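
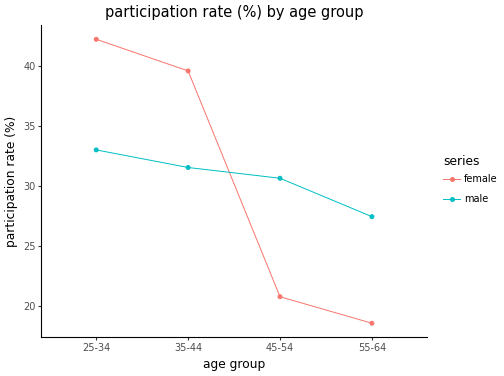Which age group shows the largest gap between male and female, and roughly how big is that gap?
45-54, ≈ 10 %

45-54: male ≈ 30, female ≈ 20 → gap ≈ 10. Next-largest (25-34) is only ≈ 8.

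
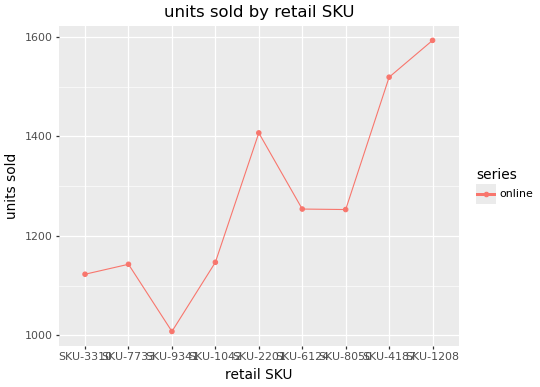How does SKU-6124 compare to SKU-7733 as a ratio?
≈ 1.09×

SKU-6124 ≈ 1250, SKU-7733 ≈ 1150; 1250/1150 ≈ 1.09.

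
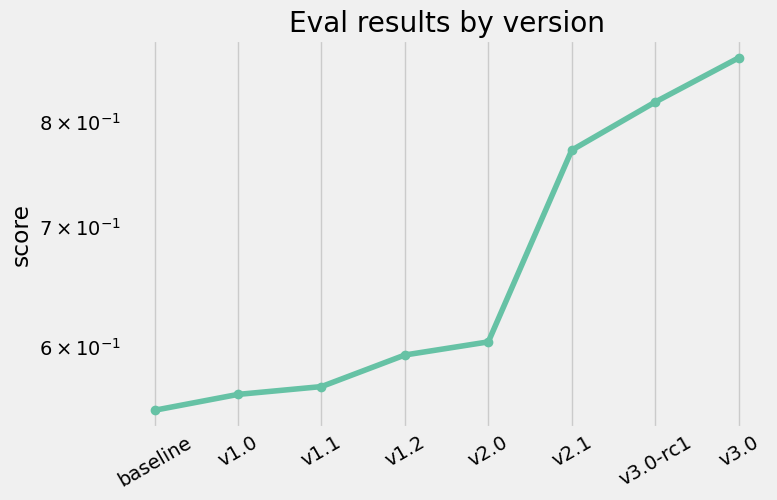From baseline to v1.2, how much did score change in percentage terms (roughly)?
baseline ≈ 0.55, v1.2 ≈ 0.60; (0.60 − 0.55) / 0.55 ≈ +9.1%.

≈ +9.1%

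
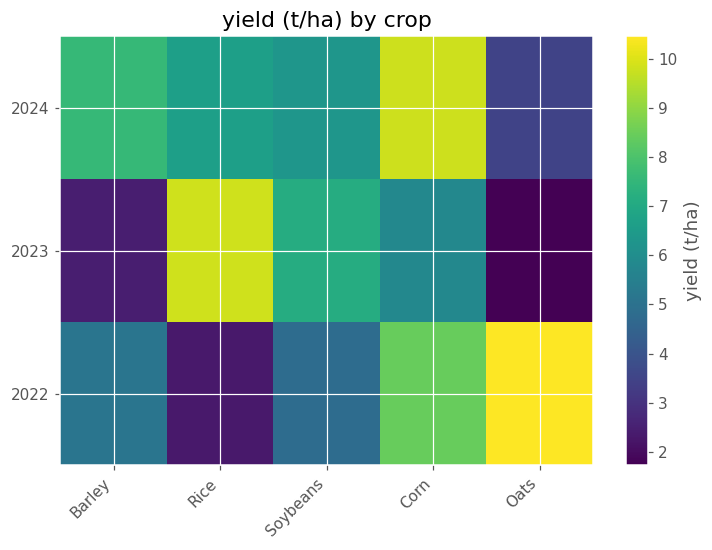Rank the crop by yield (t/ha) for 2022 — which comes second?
Corn

Top 3 for 2022: Oats ≈ 10, Corn ≈ 8, Barley ≈ 5.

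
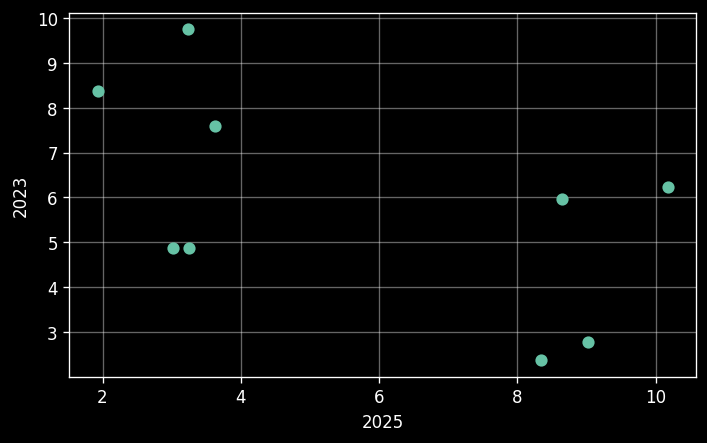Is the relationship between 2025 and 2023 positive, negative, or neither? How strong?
Points are negatively correlated; moderate (|r| ≈ 0.5).

negative, moderate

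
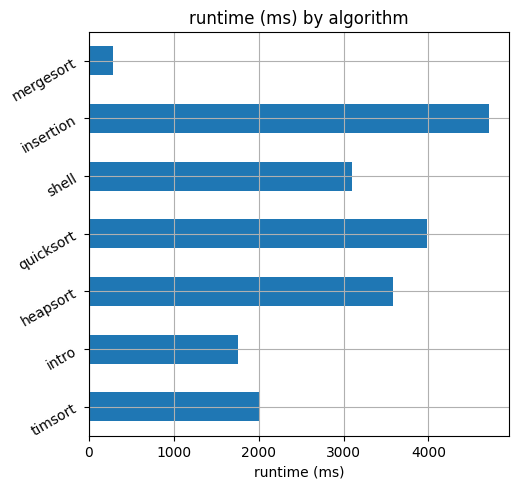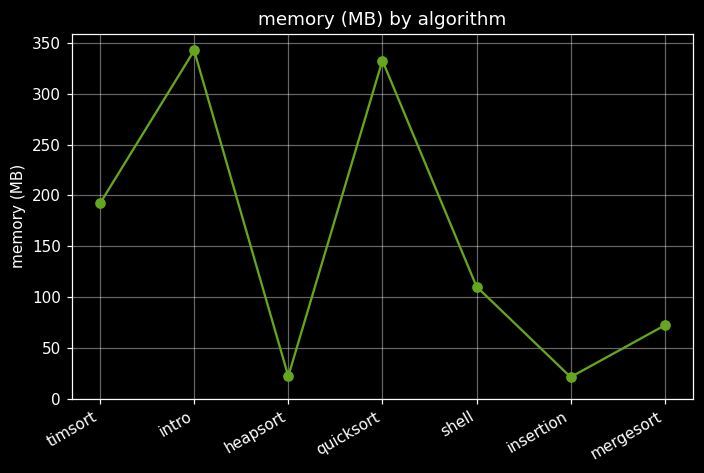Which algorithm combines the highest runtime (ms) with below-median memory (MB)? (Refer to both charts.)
insertion

Chart 2 median memory (MB) ≈ 100; below-median algorithms: heapsort, insertion, mergesort. Among those, insertion has the highest runtime (ms) (≈ 4500).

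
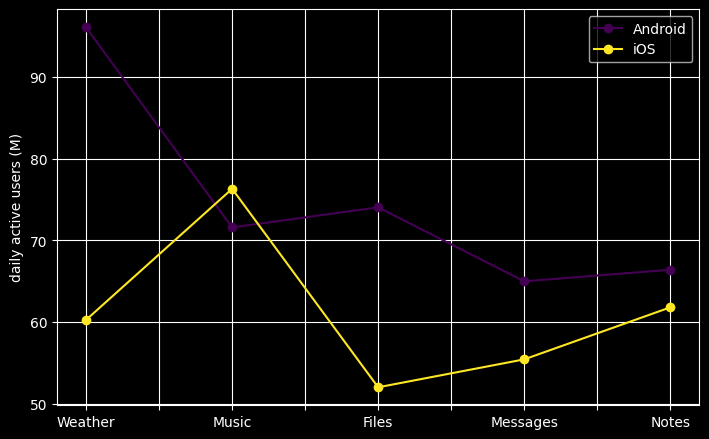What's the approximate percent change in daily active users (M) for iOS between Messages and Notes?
Messages ≈ 55, Notes ≈ 60; (60 − 55) / 55 ≈ +9.1%.

≈ +9.1%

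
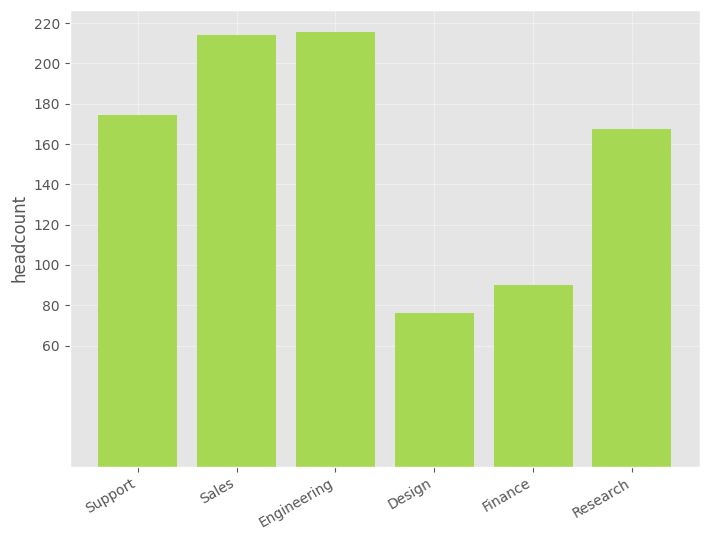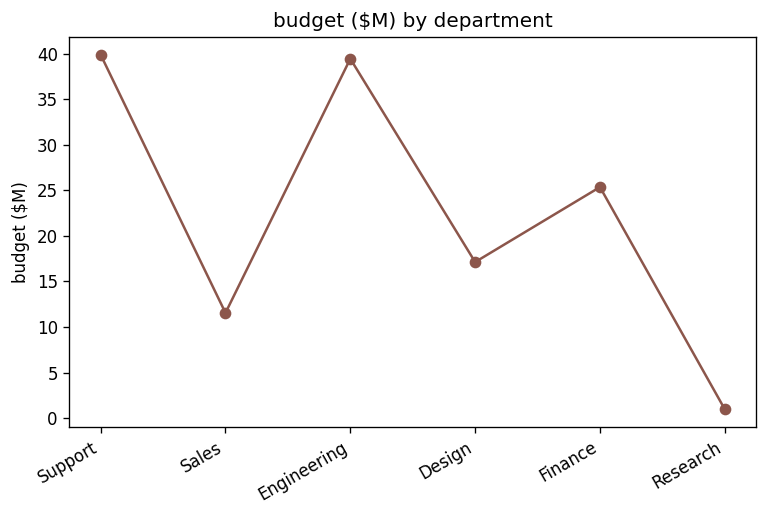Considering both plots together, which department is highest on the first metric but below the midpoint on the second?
Sales

Chart 2 median budget ($M) ≈ 20; below-median departments: Sales, Design, Research. Among those, Sales has the highest headcount (≈ 220).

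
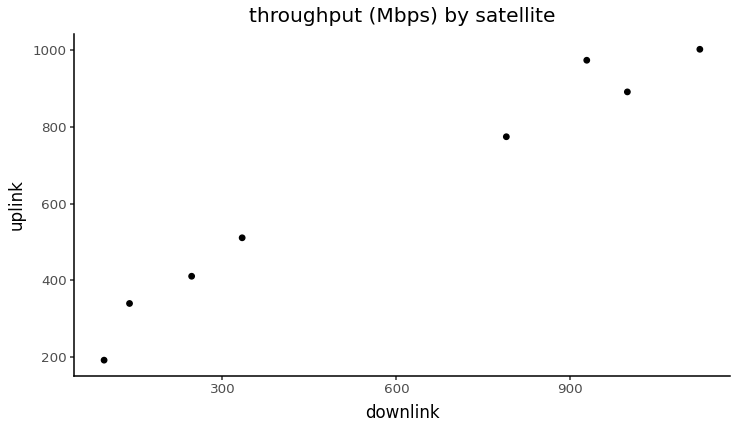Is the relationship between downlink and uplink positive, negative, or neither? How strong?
positive, strong

Points are positively correlated; strong (|r| ≈ 1.0).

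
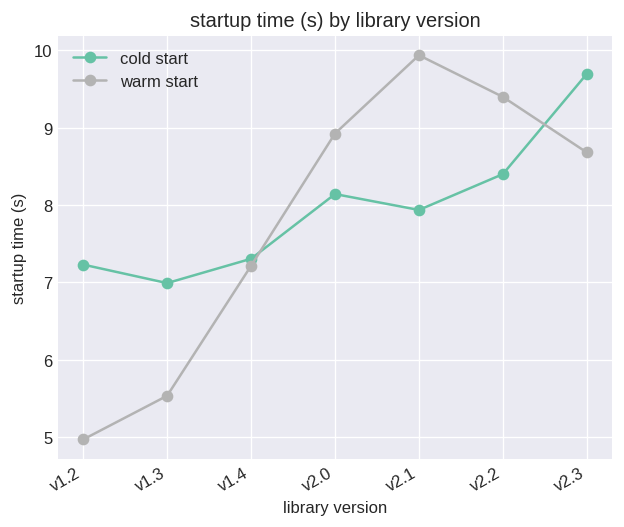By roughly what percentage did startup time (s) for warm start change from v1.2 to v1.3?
≈ +10%

v1.2 ≈ 5.0, v1.3 ≈ 5.5; (5.5 − 5.0) / 5.0 ≈ +10%.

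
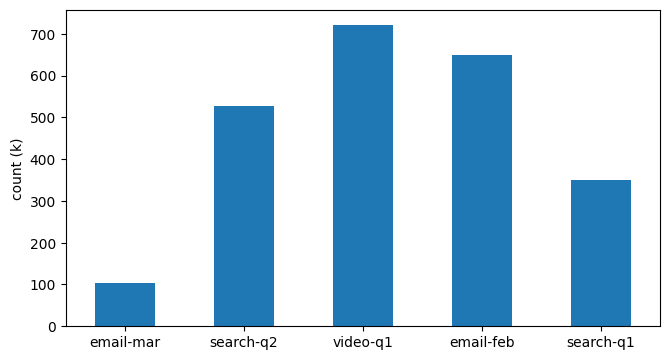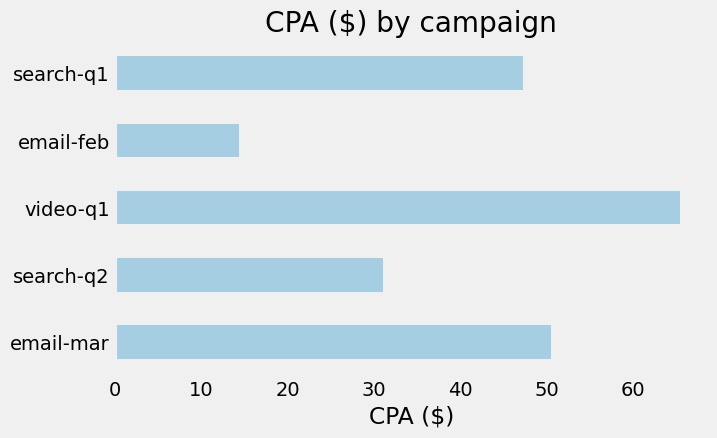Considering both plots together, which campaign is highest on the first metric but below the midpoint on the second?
Chart 2 median CPA ($) ≈ 50; below-median campaigns: search-q2, email-feb. Among those, email-feb has the highest count (k) (≈ 700).

email-feb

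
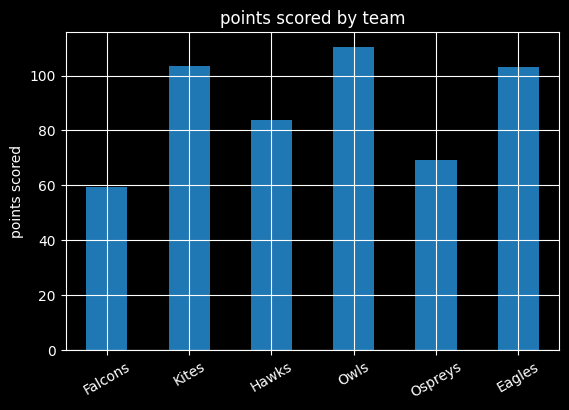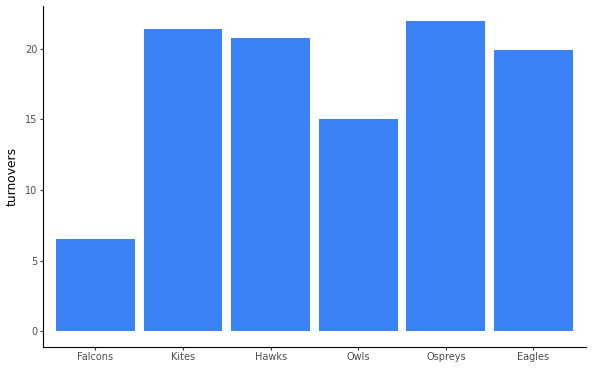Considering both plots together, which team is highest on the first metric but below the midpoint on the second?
Owls

Chart 2 median turnovers ≈ 20; below-median teams: Falcons, Owls, Eagles. Among those, Owls has the highest points scored (≈ 120).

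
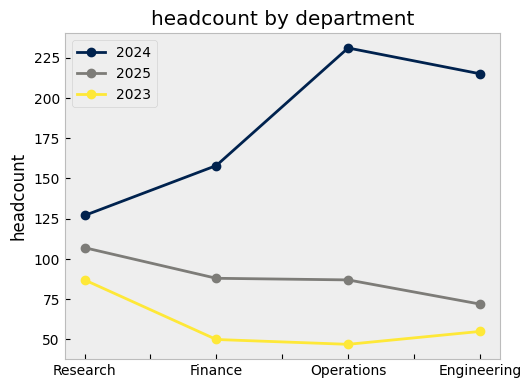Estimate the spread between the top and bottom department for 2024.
Max Operations ≈ 240, min Research ≈ 120; range ≈ 120.

≈ 120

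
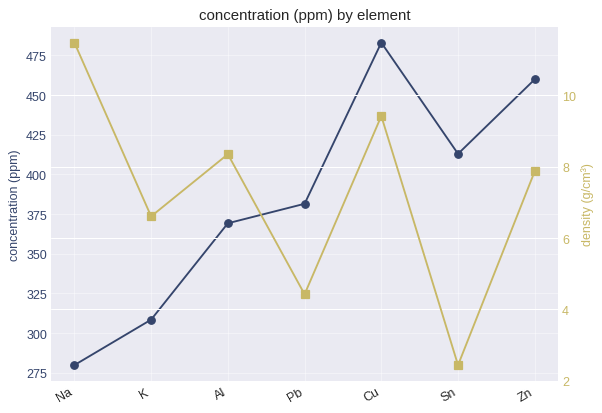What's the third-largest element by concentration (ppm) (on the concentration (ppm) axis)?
Top 4 (on the concentration (ppm) axis): Cu ≈ 480, Zn ≈ 460, Sn ≈ 420, Pb ≈ 380.

Sn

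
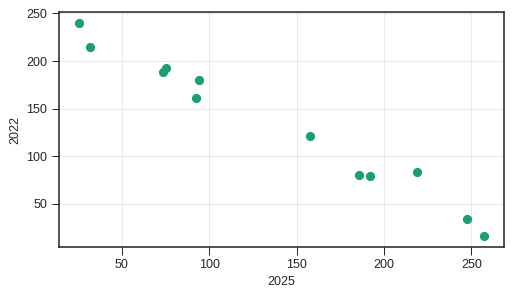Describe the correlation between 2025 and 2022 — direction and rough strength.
Points are negatively correlated; strong (|r| ≈ 1.0).

negative, strong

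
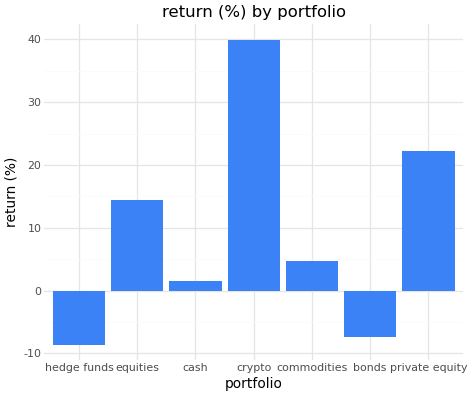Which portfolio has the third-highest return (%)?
equities

Top 4: crypto ≈ 40, private equity ≈ 20, equities ≈ 15, commodities ≈ 5.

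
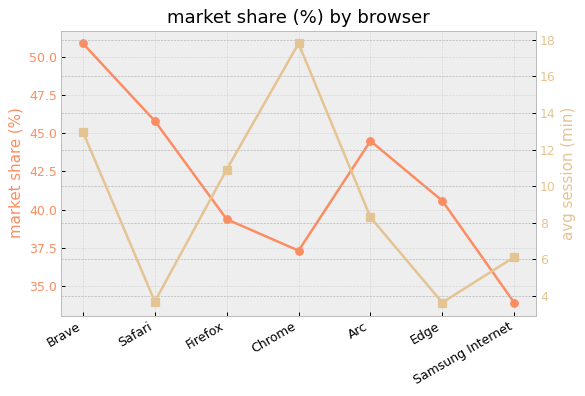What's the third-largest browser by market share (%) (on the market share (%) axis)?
Arc

Top 4 (on the market share (%) axis): Brave ≈ 50, Safari ≈ 46, Arc ≈ 44, Edge ≈ 40.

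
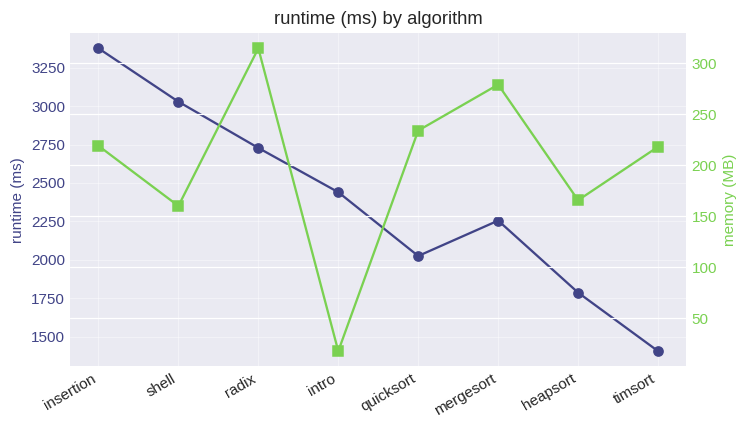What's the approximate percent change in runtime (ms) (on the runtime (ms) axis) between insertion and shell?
≈ -11.8%

insertion ≈ 3400, shell ≈ 3000; (3000 − 3400) / 3400 ≈ -11.8%.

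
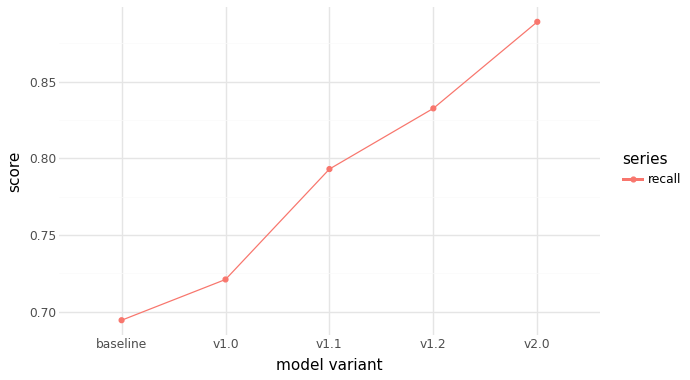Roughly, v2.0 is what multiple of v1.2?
≈ 1.05×

v2.0 ≈ 0.88, v1.2 ≈ 0.84; 0.88/0.84 ≈ 1.05.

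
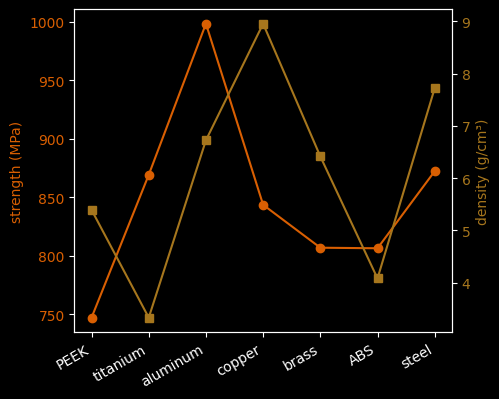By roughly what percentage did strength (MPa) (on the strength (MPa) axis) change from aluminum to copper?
aluminum ≈ 1000, copper ≈ 850; (850 − 1000) / 1000 ≈ -15%.

≈ -15%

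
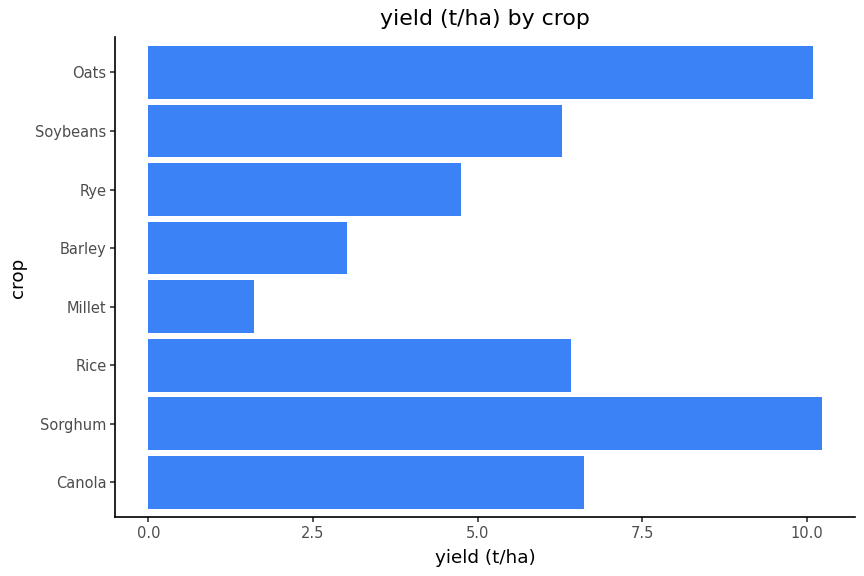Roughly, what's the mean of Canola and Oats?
(7 + 10) / 2 ≈ 8.

≈ 8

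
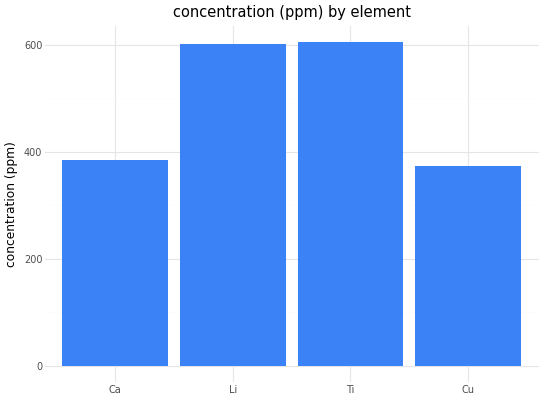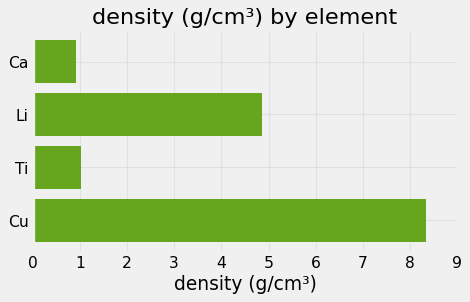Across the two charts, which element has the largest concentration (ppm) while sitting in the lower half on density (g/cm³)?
Ti

Chart 2 median density (g/cm³) ≈ 3; below-median elements: Ca, Ti. Among those, Ti has the highest concentration (ppm) (≈ 600).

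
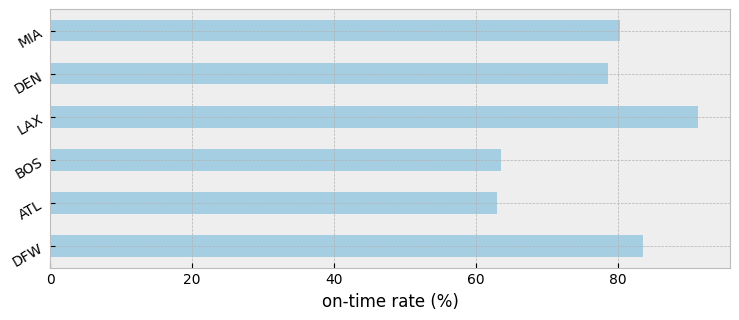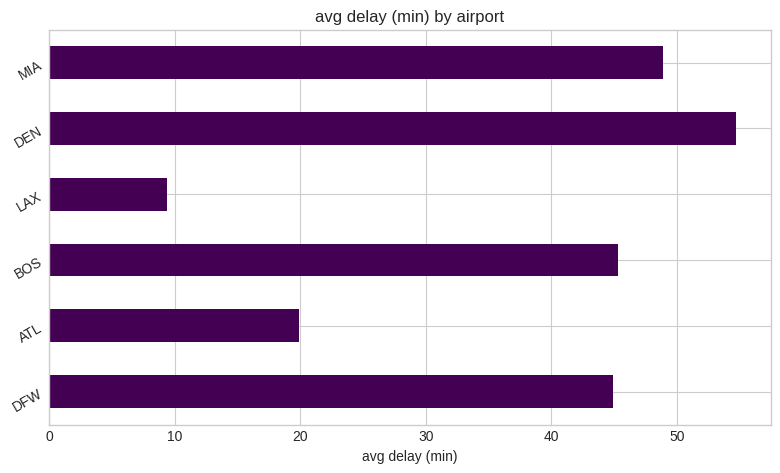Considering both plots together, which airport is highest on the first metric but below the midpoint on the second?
LAX

Chart 2 median avg delay (min) ≈ 50; below-median airports: DFW, ATL, LAX. Among those, LAX has the highest on-time rate (%) (≈ 90).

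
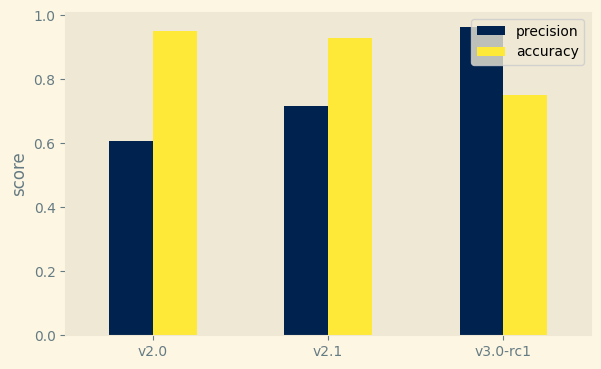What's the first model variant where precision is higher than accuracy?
v2.1: precision ≈ 0.7 vs accuracy ≈ 0.9 (not yet); v3.0-rc1: precision ≈ 1.0 vs accuracy ≈ 0.8 (first crossover).

v3.0-rc1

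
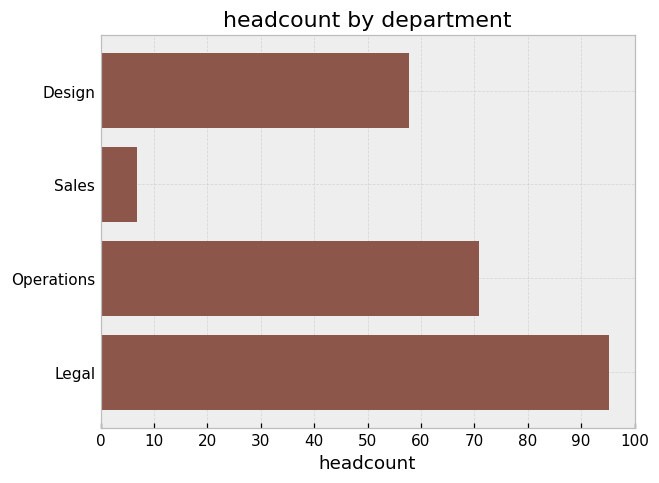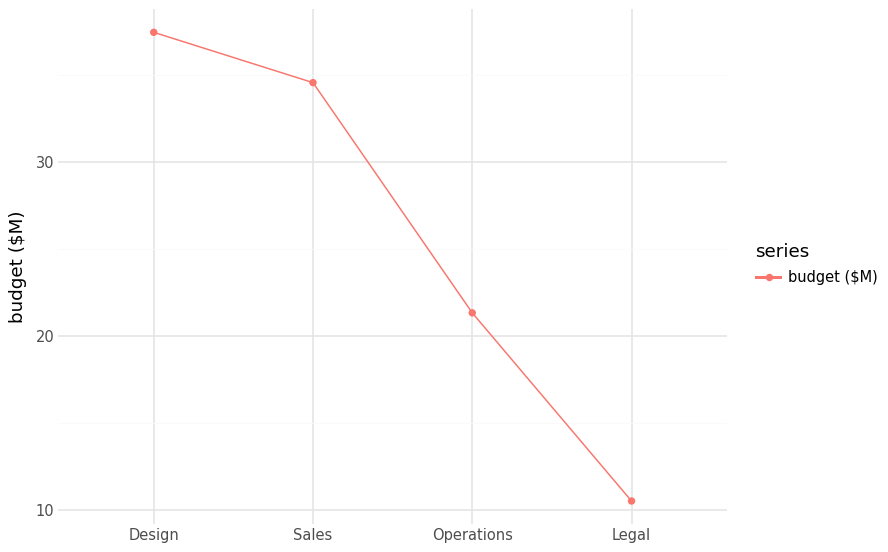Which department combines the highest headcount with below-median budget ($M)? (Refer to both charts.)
Legal

Chart 2 median budget ($M) ≈ 30; below-median departments: Operations, Legal. Among those, Legal has the highest headcount (≈ 100).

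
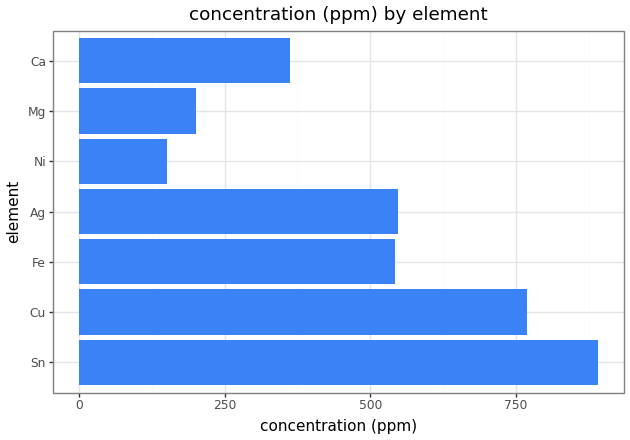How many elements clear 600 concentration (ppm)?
2

Above 600: Sn, Cu.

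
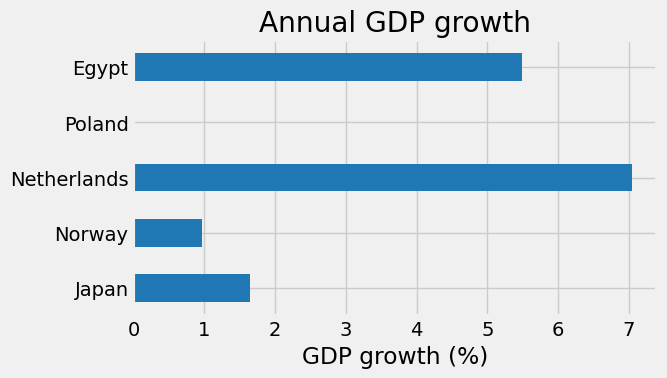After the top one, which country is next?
Top 3: Netherlands ≈ 7, Egypt ≈ 5, Japan ≈ 2.

Egypt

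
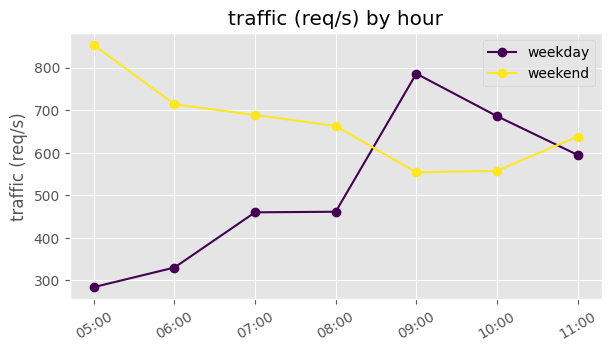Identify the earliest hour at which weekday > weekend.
08:00: weekday ≈ 450 vs weekend ≈ 650 (not yet); 09:00: weekday ≈ 800 vs weekend ≈ 550 (first crossover).

09:00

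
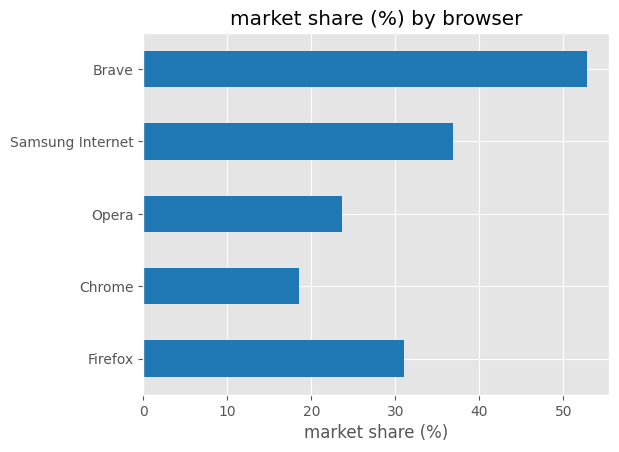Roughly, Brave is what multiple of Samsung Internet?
Brave ≈ 55, Samsung Internet ≈ 35; 55/35 ≈ 1.57.

≈ 1.57×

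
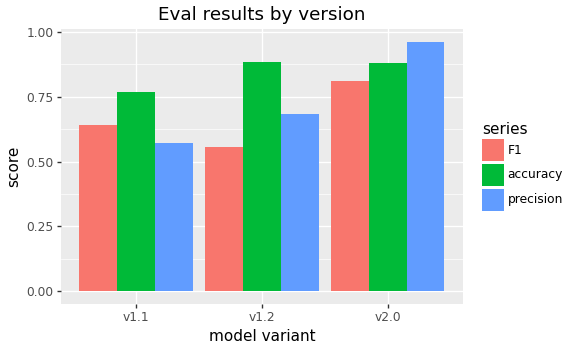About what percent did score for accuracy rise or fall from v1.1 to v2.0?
v1.1 ≈ 0.8, v2.0 ≈ 0.9; (0.9 − 0.8) / 0.8 ≈ +12.5%.

≈ +12.5%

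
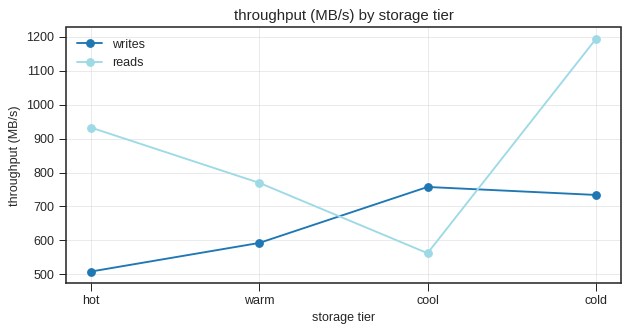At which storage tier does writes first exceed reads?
cool

warm: writes ≈ 600 vs reads ≈ 800 (not yet); cool: writes ≈ 800 vs reads ≈ 600 (first crossover).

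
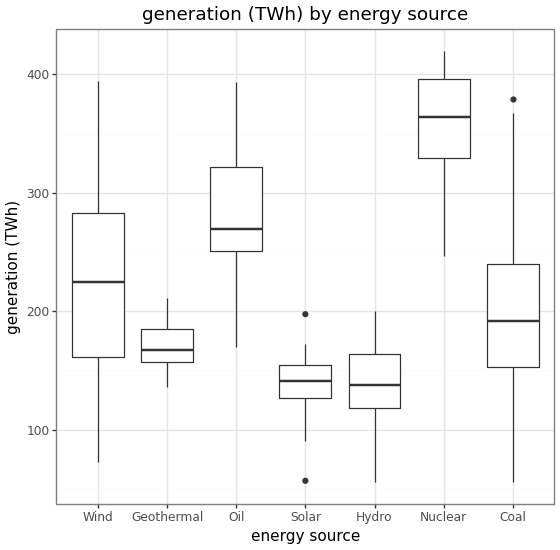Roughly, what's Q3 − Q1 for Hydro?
Q3 ≈ 160, Q1 ≈ 120; IQR ≈ 40.

≈ 40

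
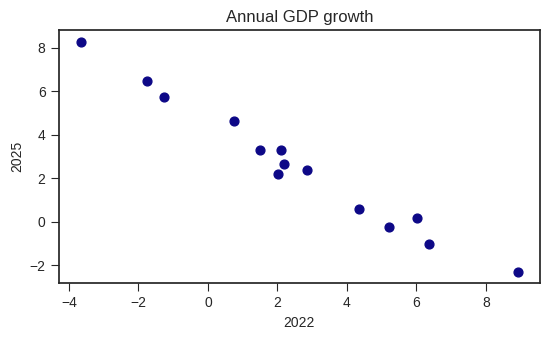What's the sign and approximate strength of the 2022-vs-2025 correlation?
negative, strong

Points are negatively correlated; strong (|r| ≈ 1.0).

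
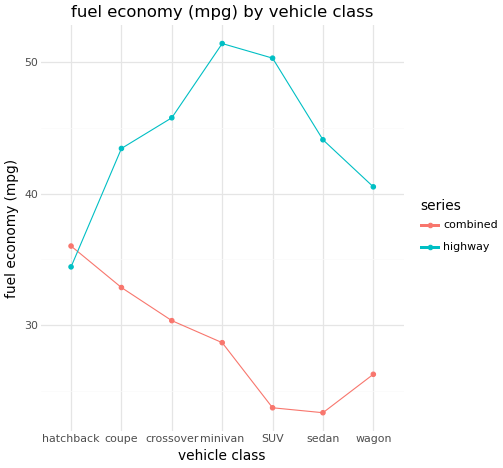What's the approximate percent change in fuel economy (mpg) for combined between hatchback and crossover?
≈ -14.3%

hatchback ≈ 35, crossover ≈ 30; (30 − 35) / 35 ≈ -14.3%.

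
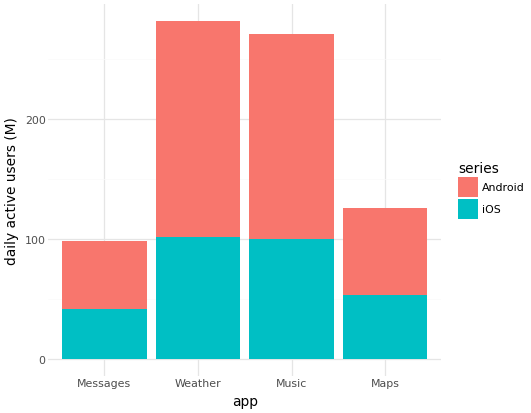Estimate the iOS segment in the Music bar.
≈ 100

iOS top ≈ 100, bottom ≈ 0; segment ≈ 100.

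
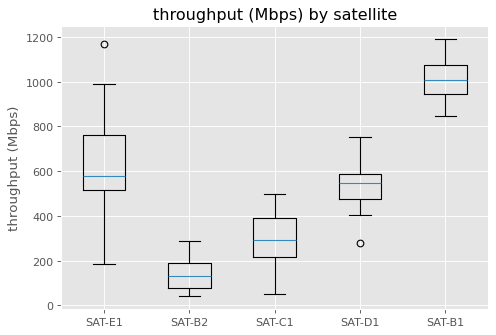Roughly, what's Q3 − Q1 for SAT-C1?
Q3 ≈ 400, Q1 ≈ 200; IQR ≈ 200.

≈ 200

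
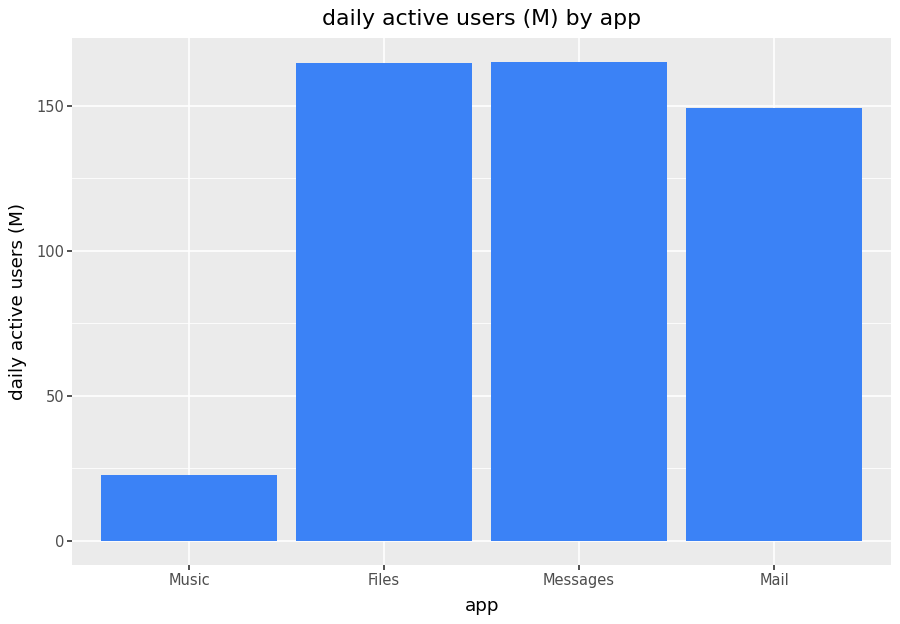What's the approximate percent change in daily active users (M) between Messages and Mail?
≈ -12.5%

Messages ≈ 160, Mail ≈ 140; (140 − 160) / 160 ≈ -12.5%.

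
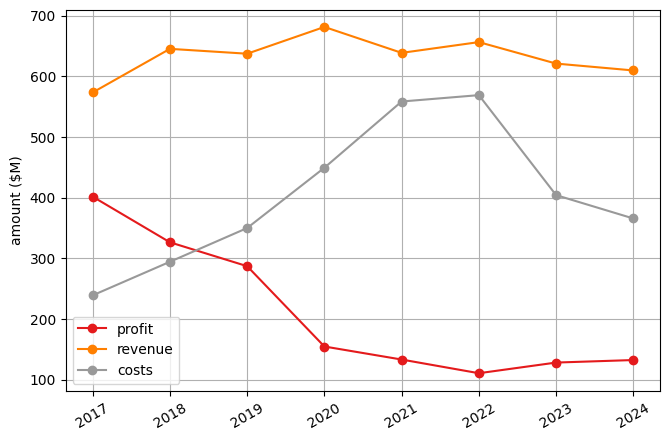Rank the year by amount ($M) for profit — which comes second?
2018

Top 3 for profit: 2017 ≈ 400, 2018 ≈ 350, 2019 ≈ 300.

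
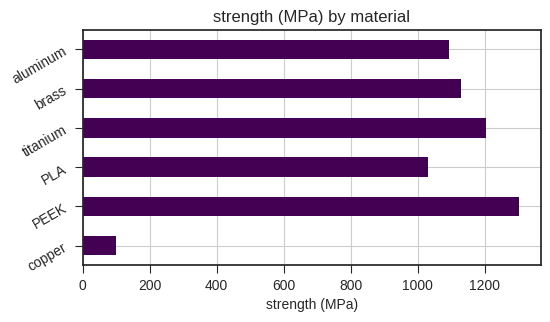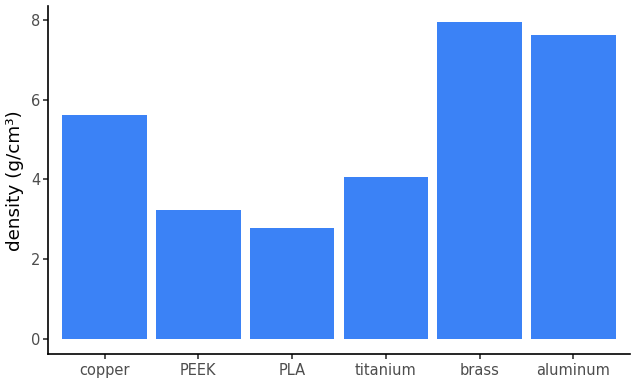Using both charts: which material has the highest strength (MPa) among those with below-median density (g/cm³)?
Chart 2 median density (g/cm³) ≈ 5; below-median materials: PEEK, PLA, titanium. Among those, PEEK has the highest strength (MPa) (≈ 1400).

PEEK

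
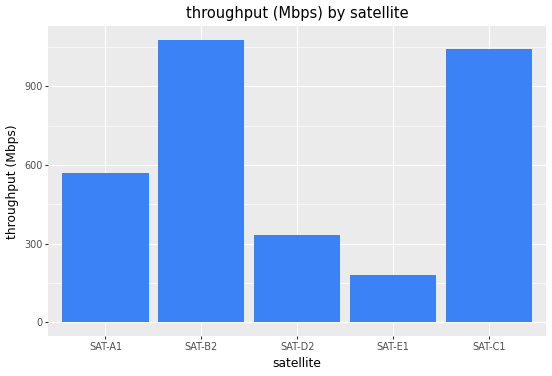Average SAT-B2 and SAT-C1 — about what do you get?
≈ 1050

(1100 + 1000) / 2 ≈ 1050.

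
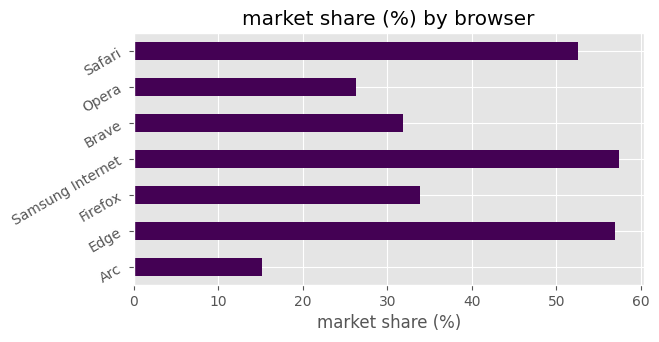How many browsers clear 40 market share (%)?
Above 40: Edge, Samsung Internet, Safari.

3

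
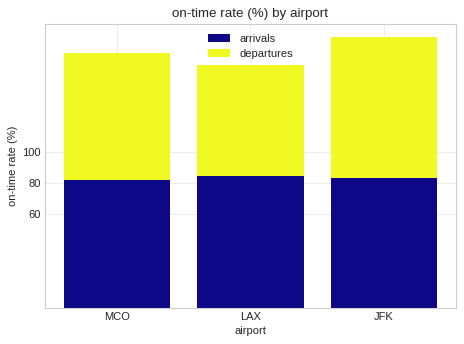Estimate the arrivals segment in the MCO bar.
≈ 80

arrivals top ≈ 80, bottom ≈ 0; segment ≈ 80.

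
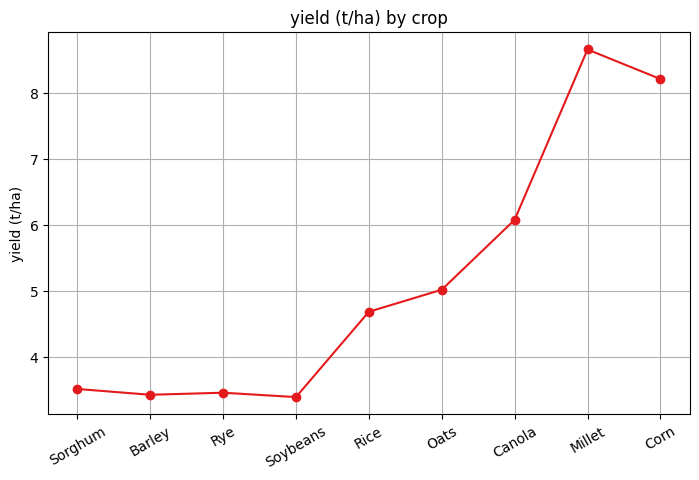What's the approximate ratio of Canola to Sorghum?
Canola ≈ 6.0, Sorghum ≈ 3.5; 6.0/3.5 ≈ 1.71.

≈ 1.71×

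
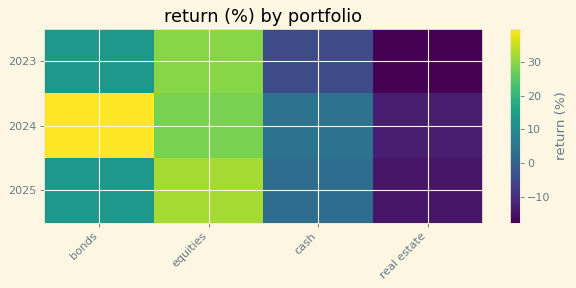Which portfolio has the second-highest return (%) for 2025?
Top 3 for 2025: equities ≈ 30, bonds ≈ 15, cash ≈ 5.

bonds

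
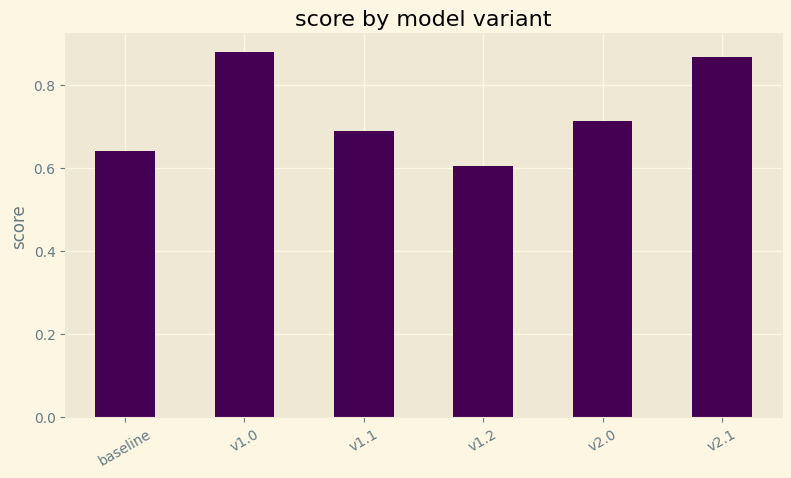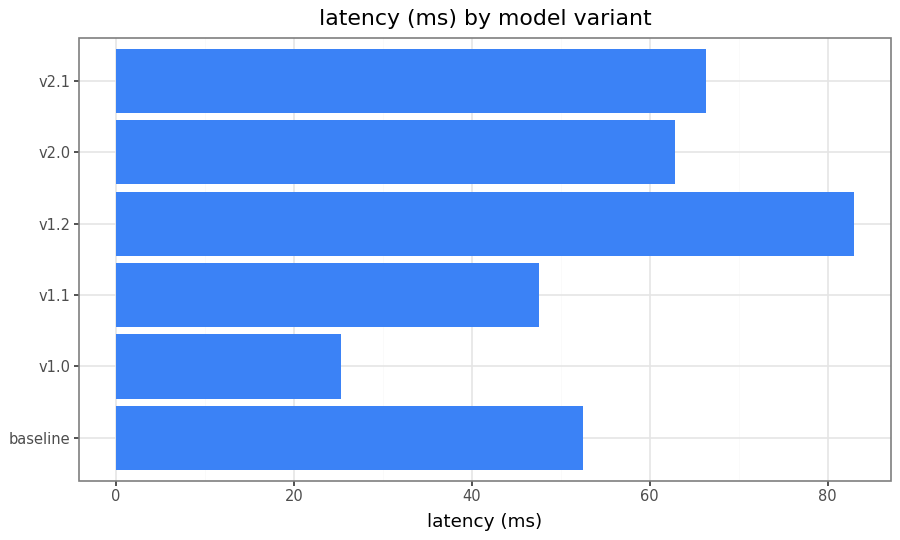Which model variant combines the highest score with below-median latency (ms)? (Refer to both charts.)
v1.0

Chart 2 median latency (ms) ≈ 60; below-median model variants: baseline, v1.0, v1.1. Among those, v1.0 has the highest score (≈ 0.9).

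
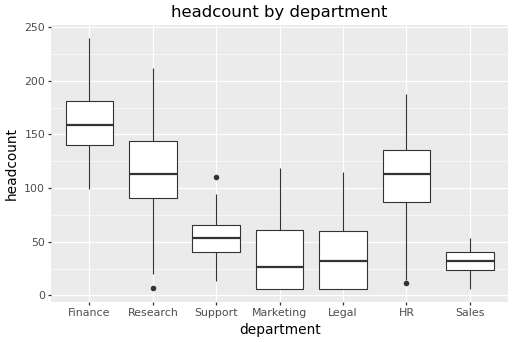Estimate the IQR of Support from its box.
≈ 20

Q3 ≈ 60, Q1 ≈ 40; IQR ≈ 20.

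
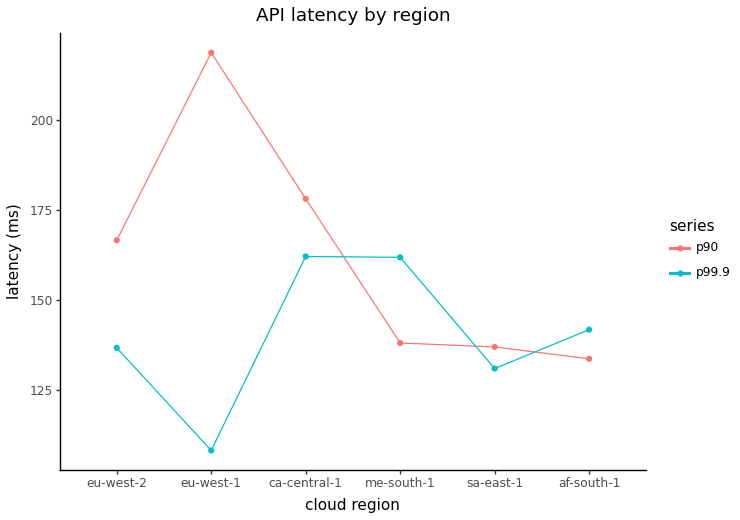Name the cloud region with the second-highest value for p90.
ca-central-1

Top 3 for p90: eu-west-1 ≈ 220, ca-central-1 ≈ 180, eu-west-2 ≈ 170.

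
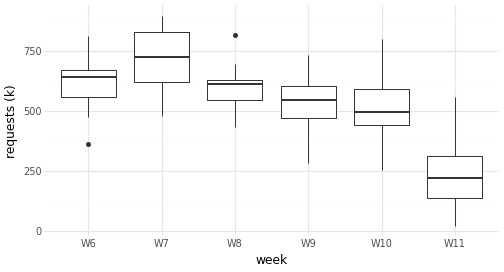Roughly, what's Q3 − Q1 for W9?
Q3 ≈ 600, Q1 ≈ 450; IQR ≈ 150.

≈ 150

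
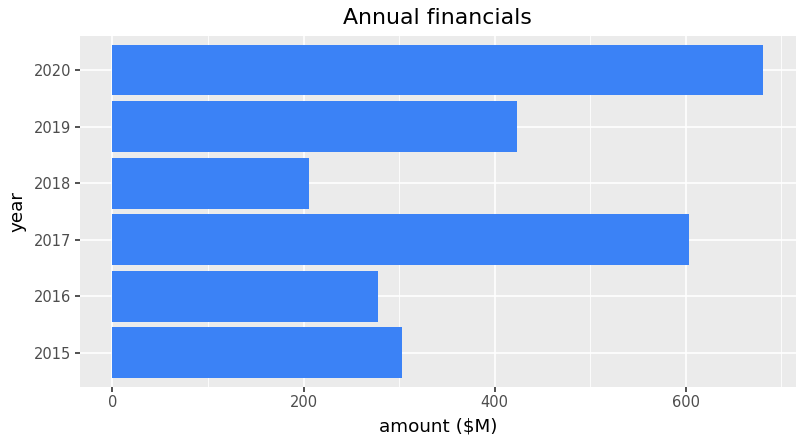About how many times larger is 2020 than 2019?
2020 ≈ 700, 2019 ≈ 400; 700/400 ≈ 1.75.

≈ 1.75×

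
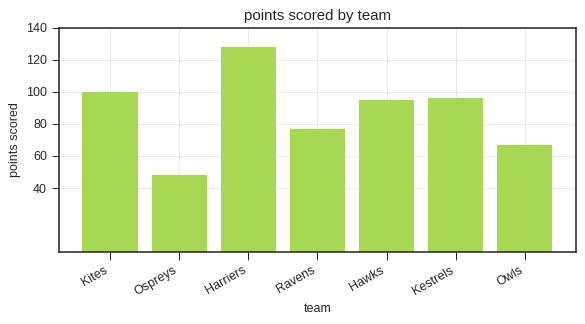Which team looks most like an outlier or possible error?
Ospreys

Ospreys ≈ 40; the rest sit between ≈ 60 and ≈ 120.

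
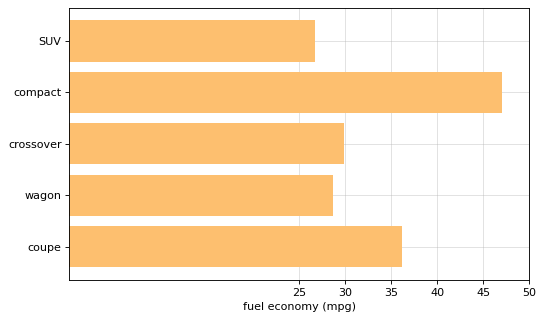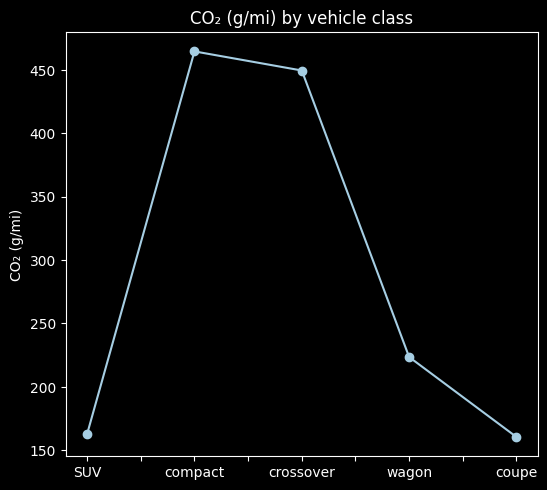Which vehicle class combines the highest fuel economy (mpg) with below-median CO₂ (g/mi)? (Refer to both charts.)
coupe

Chart 2 median CO₂ (g/mi) ≈ 200; below-median vehicle classes: SUV, coupe. Among those, coupe has the highest fuel economy (mpg) (≈ 35).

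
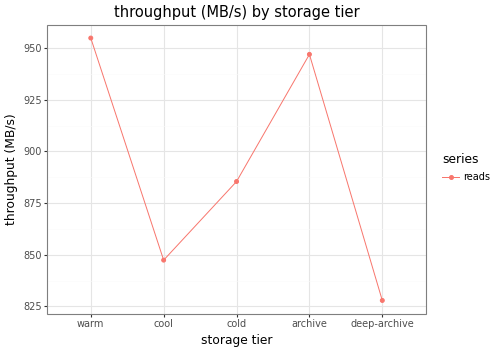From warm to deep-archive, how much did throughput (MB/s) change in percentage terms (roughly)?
≈ -14.6%

warm ≈ 960, deep-archive ≈ 820; (820 − 960) / 960 ≈ -14.6%.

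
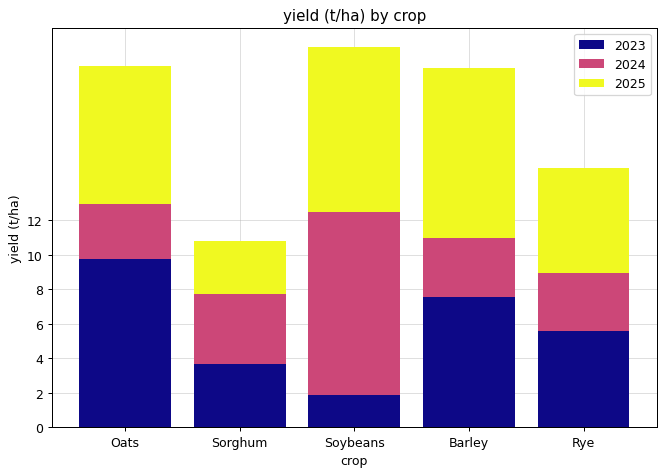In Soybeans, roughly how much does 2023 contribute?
≈ 2

2023 top ≈ 2, bottom ≈ 0; segment ≈ 2.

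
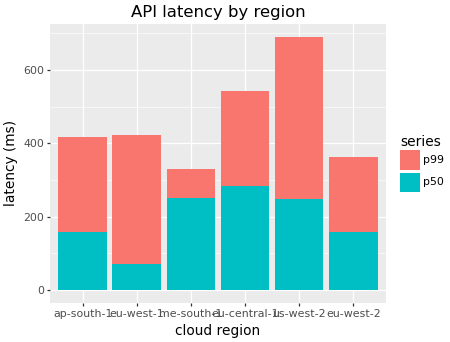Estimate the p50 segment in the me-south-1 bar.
p50 top ≈ 300, bottom ≈ 0; segment ≈ 300.

≈ 300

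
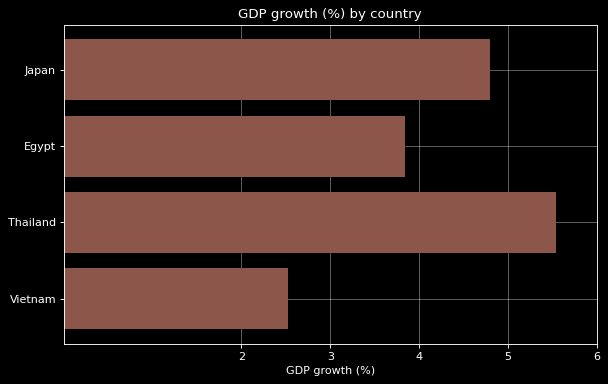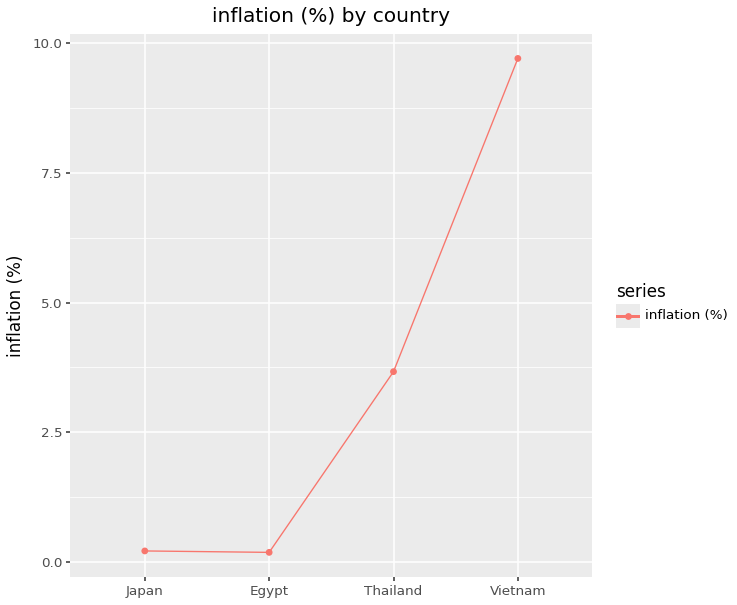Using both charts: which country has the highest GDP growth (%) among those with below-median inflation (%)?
Chart 2 median inflation (%) ≈ 2; below-median countries: Japan, Egypt. Among those, Japan has the highest GDP growth (%) (≈ 5).

Japan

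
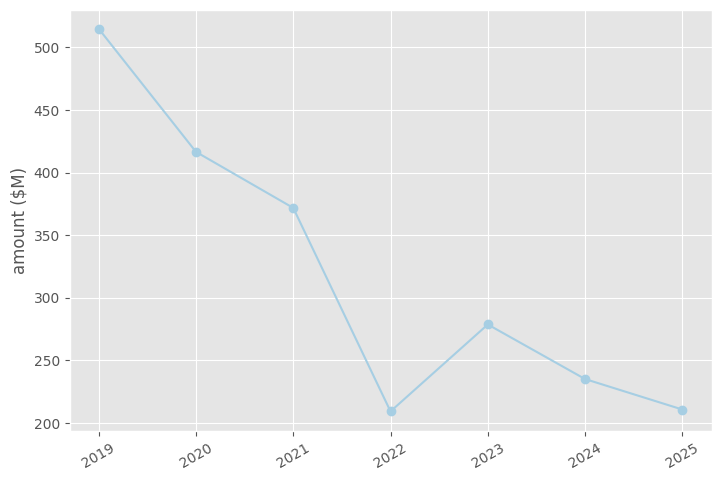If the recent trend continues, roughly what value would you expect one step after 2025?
≈ 150

Last three: 300, 250, 200 → slope ≈ -50/step → next ≈ 150.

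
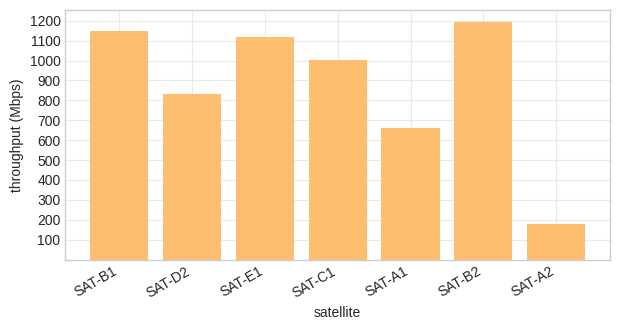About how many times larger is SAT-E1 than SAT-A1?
SAT-E1 ≈ 1100, SAT-A1 ≈ 700; 1100/700 ≈ 1.57.

≈ 1.57×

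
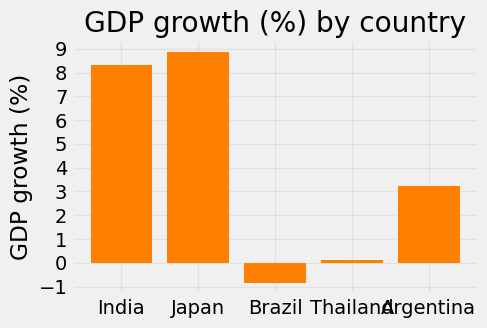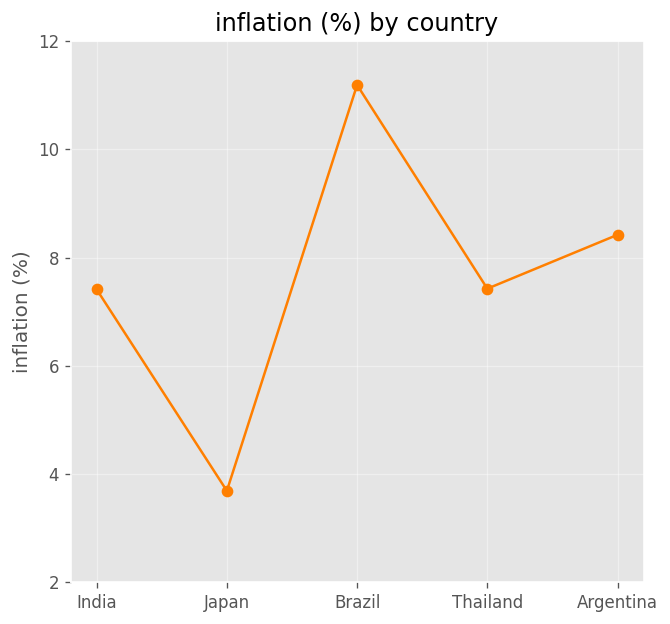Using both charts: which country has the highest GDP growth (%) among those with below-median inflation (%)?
Japan

Chart 2 median inflation (%) ≈ 8; below-median countries: India, Japan. Among those, Japan has the highest GDP growth (%) (≈ 9).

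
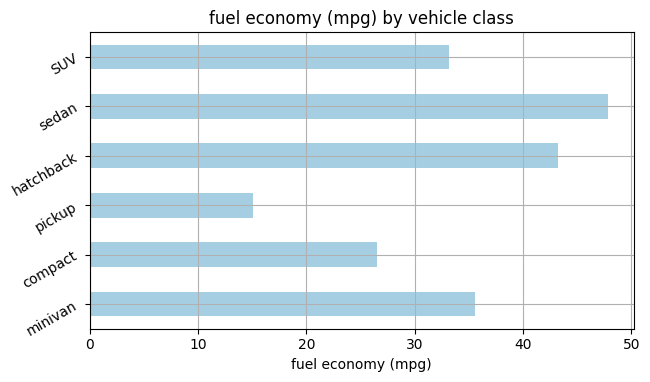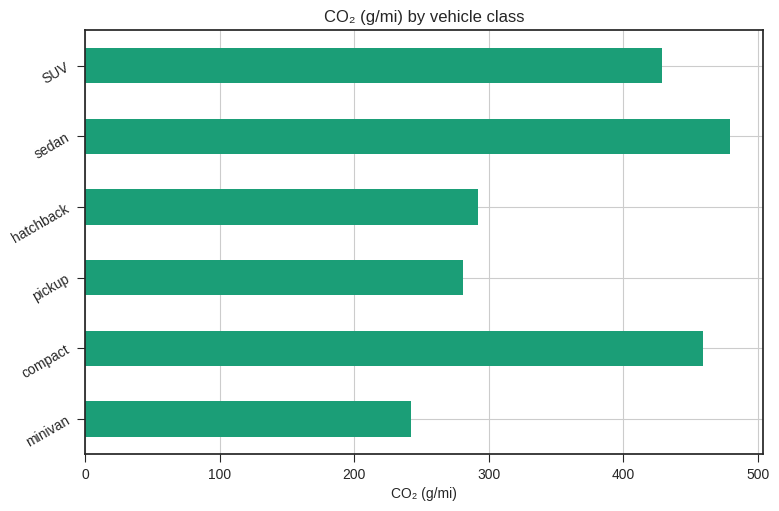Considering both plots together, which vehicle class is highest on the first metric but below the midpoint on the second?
Chart 2 median CO₂ (g/mi) ≈ 350; below-median vehicle classes: minivan, pickup, hatchback. Among those, hatchback has the highest fuel economy (mpg) (≈ 45).

hatchback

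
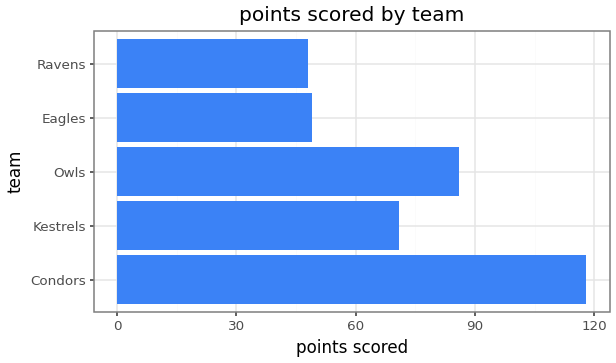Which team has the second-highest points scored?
Top 3: Condors ≈ 120, Owls ≈ 90, Kestrels ≈ 70.

Owls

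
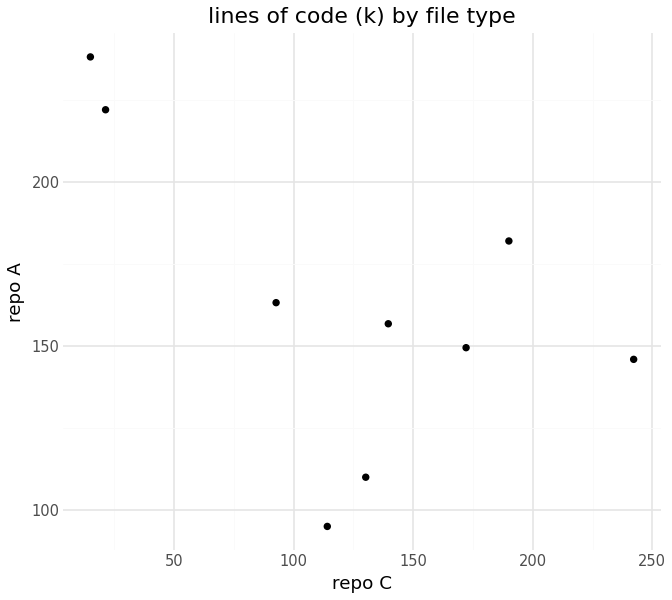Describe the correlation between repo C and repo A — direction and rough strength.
negative, moderate

Points are negatively correlated; moderate (|r| ≈ 0.6).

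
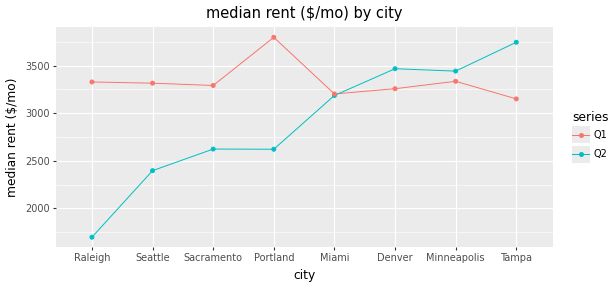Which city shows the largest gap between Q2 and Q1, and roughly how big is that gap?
Raleigh, ≈ 1800 $/mo

Raleigh: Q2 ≈ 1600, Q1 ≈ 3400 → gap ≈ 1800. Next-largest (Portland) is only ≈ 1200.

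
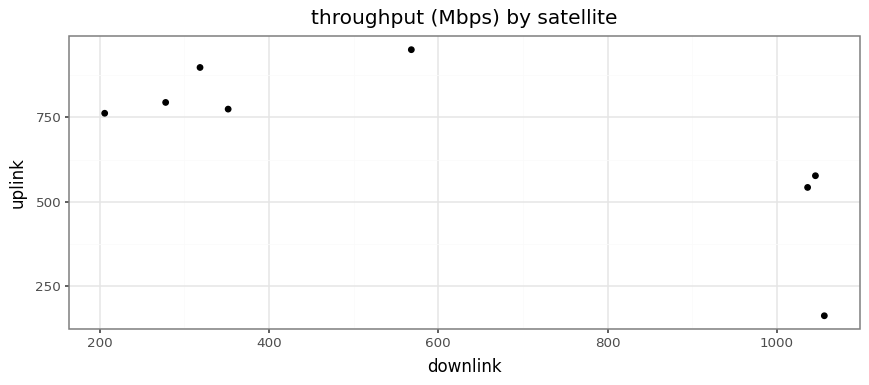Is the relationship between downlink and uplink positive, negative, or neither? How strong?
negative, strong

Points are negatively correlated; strong (|r| ≈ 0.8).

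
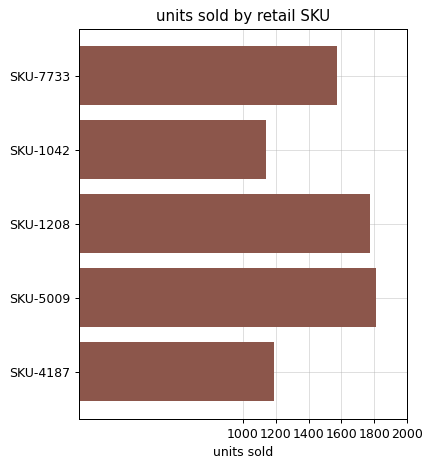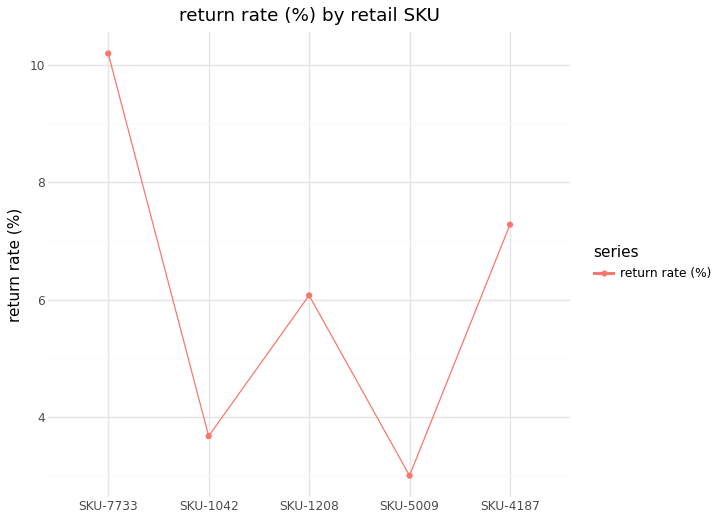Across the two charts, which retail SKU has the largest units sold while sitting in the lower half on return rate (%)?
SKU-5009

Chart 2 median return rate (%) ≈ 6; below-median retail SKUs: SKU-1042, SKU-5009. Among those, SKU-5009 has the highest units sold (≈ 1800).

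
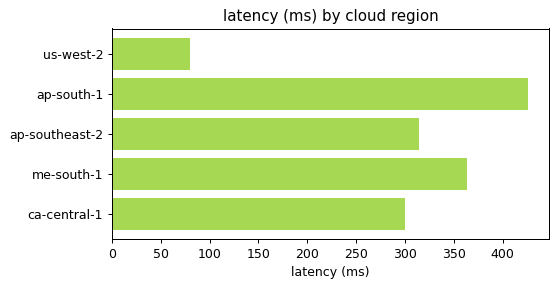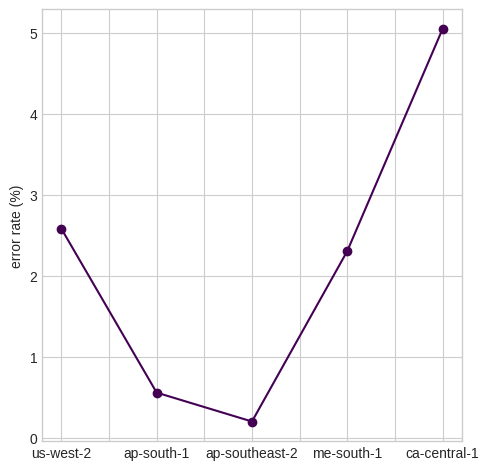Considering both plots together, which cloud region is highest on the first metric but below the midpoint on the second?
Chart 2 median error rate (%) ≈ 2.5; below-median cloud regions: ap-south-1, ap-southeast-2. Among those, ap-south-1 has the highest latency (ms) (≈ 450).

ap-south-1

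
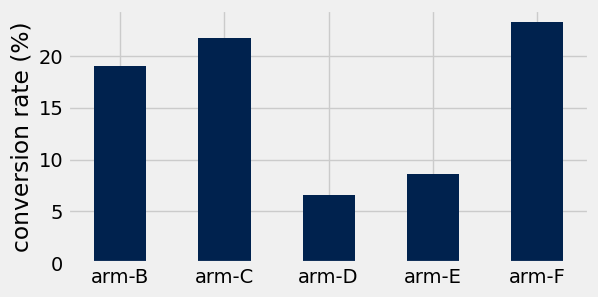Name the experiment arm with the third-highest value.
arm-B

Top 4: arm-F ≈ 24, arm-C ≈ 22, arm-B ≈ 20, arm-E ≈ 8.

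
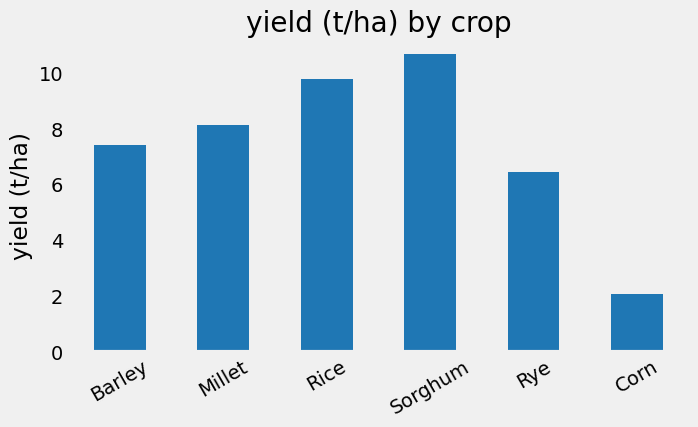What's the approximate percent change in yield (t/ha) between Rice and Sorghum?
≈ +10%

Rice ≈ 10, Sorghum ≈ 11; (11 − 10) / 10 ≈ +10%.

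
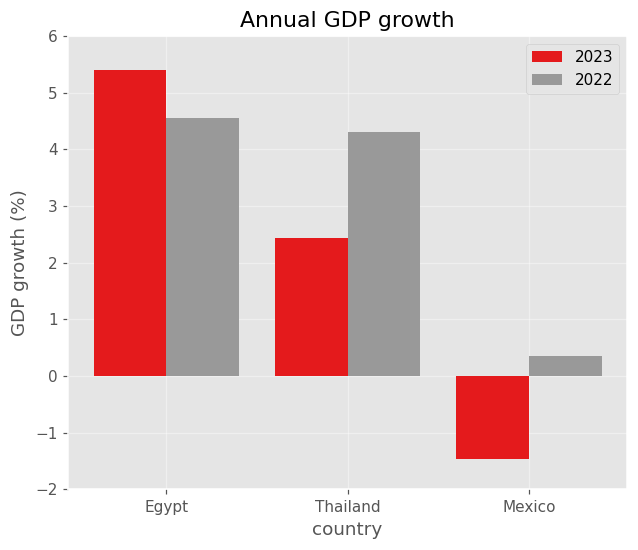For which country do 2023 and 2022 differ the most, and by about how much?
Thailand, ≈ 2 %

Thailand: 2023 ≈ 2, 2022 ≈ 4 → gap ≈ 2. Next-largest (Mexico) is only ≈ 1.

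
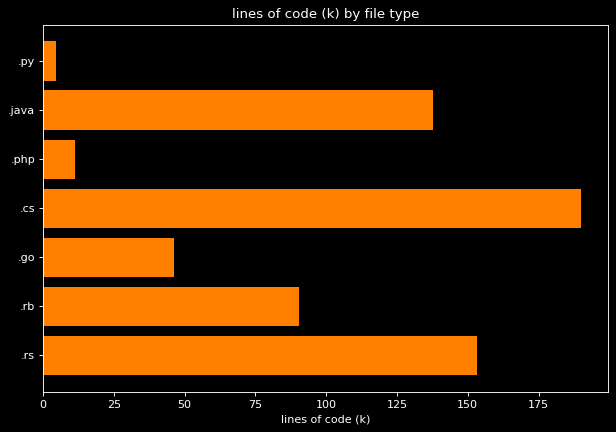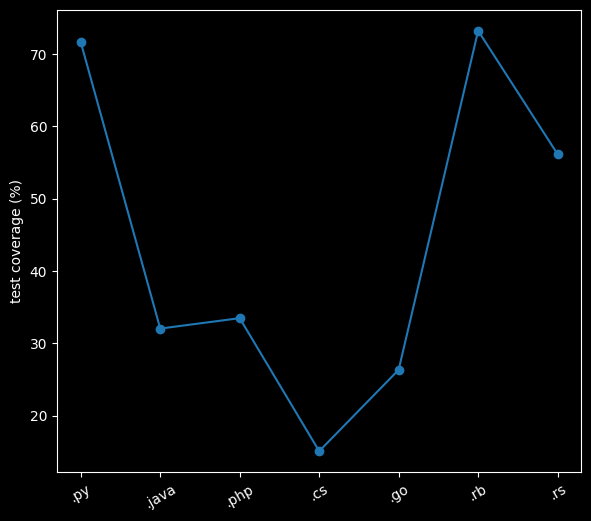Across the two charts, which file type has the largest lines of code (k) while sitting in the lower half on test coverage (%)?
.cs

Chart 2 median test coverage (%) ≈ 30; below-median file types: .java, .cs, .go. Among those, .cs has the highest lines of code (k) (≈ 200).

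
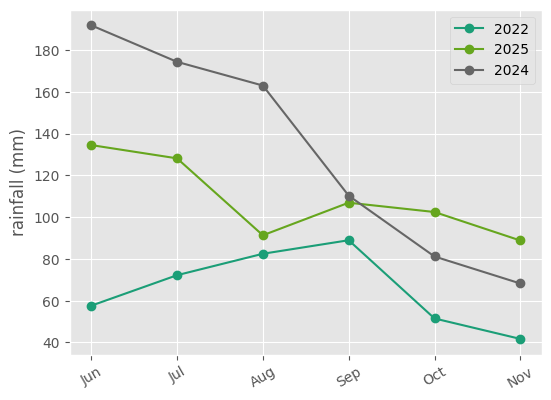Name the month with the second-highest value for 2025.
Top 3 for 2025: Jun ≈ 140, Jul ≈ 120, Sep ≈ 100.

Jul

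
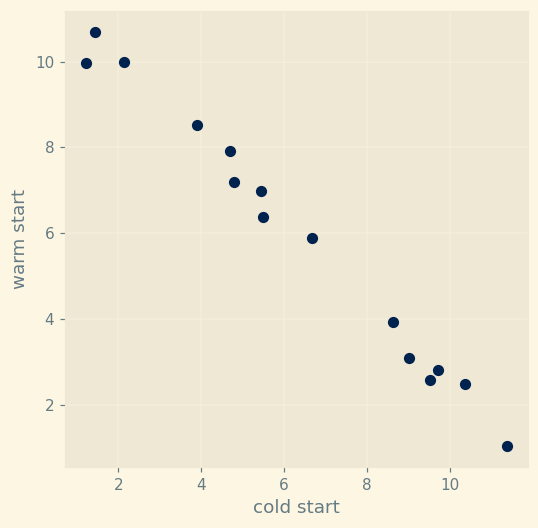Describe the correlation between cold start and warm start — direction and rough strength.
negative, strong

Points are negatively correlated; strong (|r| ≈ 1.0).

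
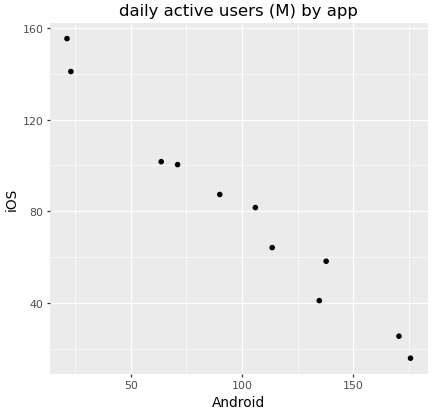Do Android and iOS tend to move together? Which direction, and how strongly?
Points are negatively correlated; strong (|r| ≈ 1.0).

negative, strong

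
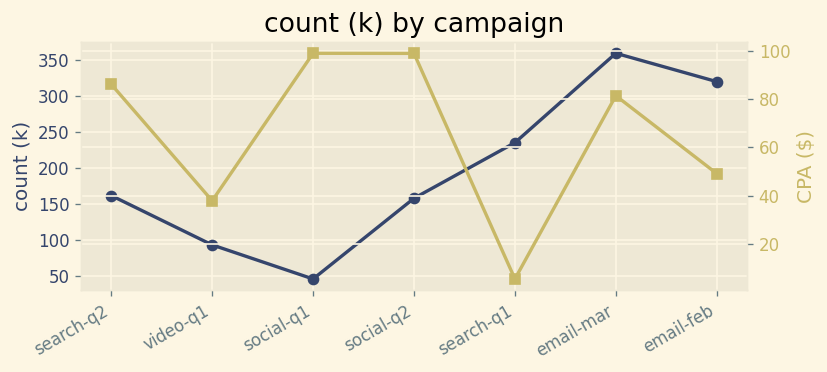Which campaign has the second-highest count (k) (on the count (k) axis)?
email-feb

Top 3 (on the count (k) axis): email-mar ≈ 350, email-feb ≈ 300, search-q1 ≈ 250.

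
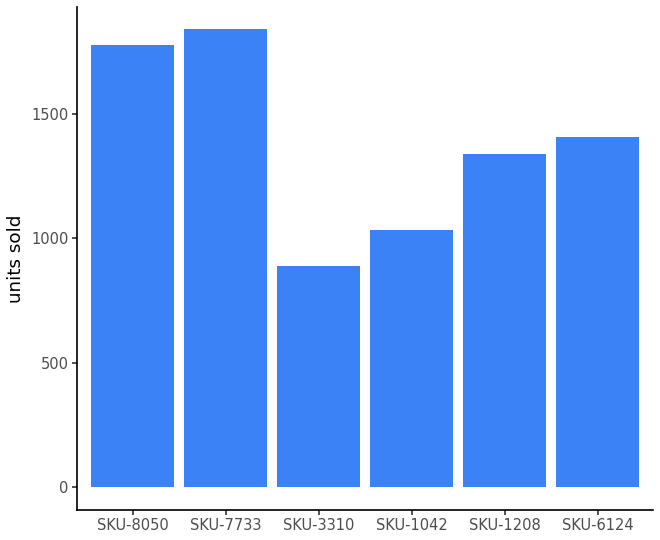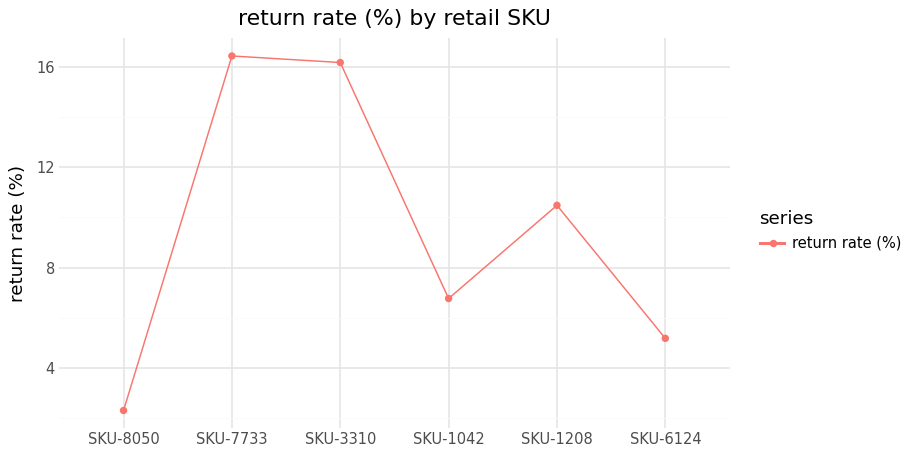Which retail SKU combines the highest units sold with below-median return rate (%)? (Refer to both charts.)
Chart 2 median return rate (%) ≈ 8; below-median retail SKUs: SKU-8050, SKU-1042, SKU-6124. Among those, SKU-8050 has the highest units sold (≈ 1800).

SKU-8050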